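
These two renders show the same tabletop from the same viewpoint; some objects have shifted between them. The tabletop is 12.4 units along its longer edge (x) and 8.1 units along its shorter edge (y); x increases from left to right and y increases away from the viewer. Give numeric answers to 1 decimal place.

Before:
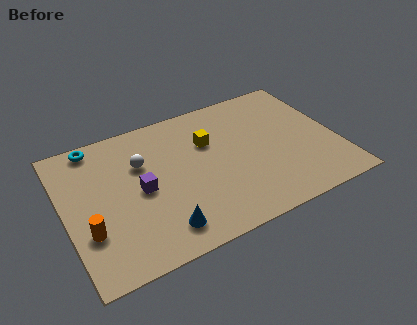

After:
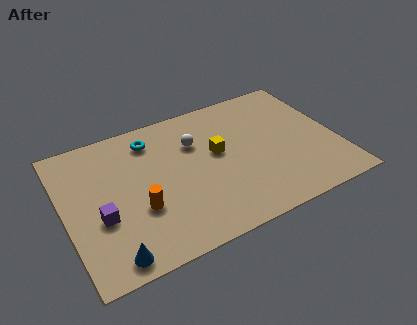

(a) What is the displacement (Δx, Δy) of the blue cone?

(-2.3, -0.5)

From the two frames, the blue cone sits at roughly (4.0, 1.4) before and (1.7, 0.9) after.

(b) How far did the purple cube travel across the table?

2.1

The purple cube moved from about (3.4, 3.9) to (1.5, 3.1), a distance of √(1.9² + 0.8²) ≈ 2.1.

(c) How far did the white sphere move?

2.5

The white sphere was near (3.6, 5.4) before and (6.1, 5.6) after, so it travelled √(2.5² + 0.2²) ≈ 2.5 units.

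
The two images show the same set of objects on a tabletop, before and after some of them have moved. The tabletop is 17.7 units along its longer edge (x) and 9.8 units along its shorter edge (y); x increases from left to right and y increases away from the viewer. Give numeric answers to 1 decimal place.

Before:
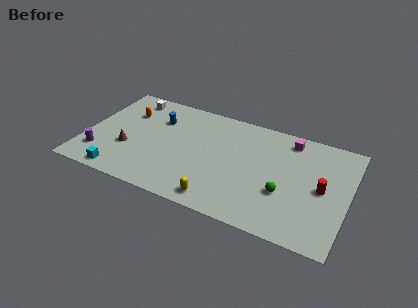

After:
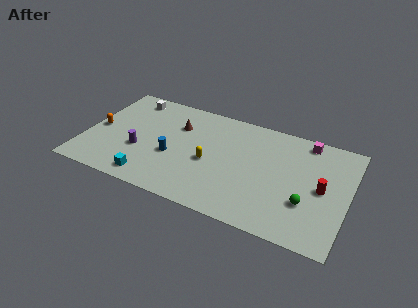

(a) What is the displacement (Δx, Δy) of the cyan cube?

(2.0, 0.3)

The cyan cube was at about (2.8, 1.0) and moved to about (4.8, 1.3).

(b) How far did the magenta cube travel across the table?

1.1

The magenta cube was near (13.5, 8.4) before and (14.6, 8.7) after, so it travelled √(1.1² + 0.3²) ≈ 1.1 units.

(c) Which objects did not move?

the red cylinder and the white cube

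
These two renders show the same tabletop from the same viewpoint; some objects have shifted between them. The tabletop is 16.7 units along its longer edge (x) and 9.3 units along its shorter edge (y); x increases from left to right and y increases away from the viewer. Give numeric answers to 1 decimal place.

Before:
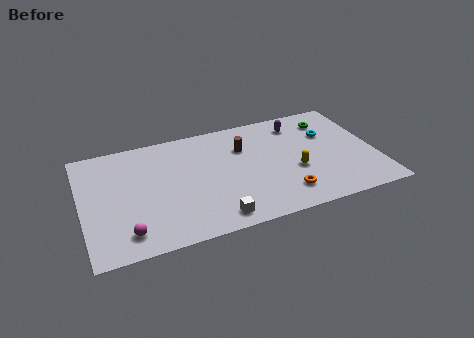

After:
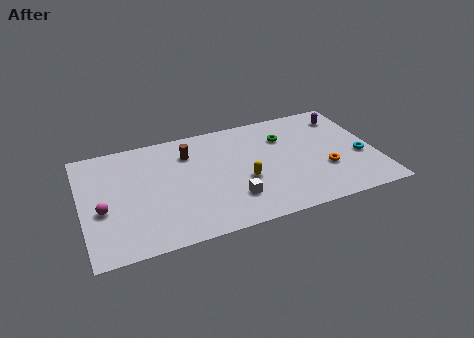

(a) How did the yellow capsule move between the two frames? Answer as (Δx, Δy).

(-2.9, 0.1)

The yellow capsule was at about (12.0, 3.6) and moved to about (9.1, 3.7).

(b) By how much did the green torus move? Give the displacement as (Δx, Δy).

(-2.7, -0.7)

The green torus was at about (14.4, 7.4) and moved to about (11.7, 6.7).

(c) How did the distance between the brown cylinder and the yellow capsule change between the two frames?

+0.4

Before: roughly 4.0 units apart; after: 4.4. That's 0.4 units further apart.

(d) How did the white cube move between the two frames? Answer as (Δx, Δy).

(1.1, 1.2)

The white cube started near (7.2, 1.2) and ended near (8.3, 2.4).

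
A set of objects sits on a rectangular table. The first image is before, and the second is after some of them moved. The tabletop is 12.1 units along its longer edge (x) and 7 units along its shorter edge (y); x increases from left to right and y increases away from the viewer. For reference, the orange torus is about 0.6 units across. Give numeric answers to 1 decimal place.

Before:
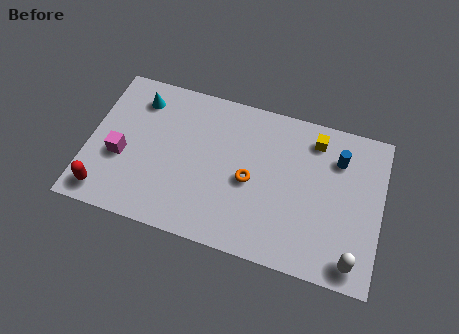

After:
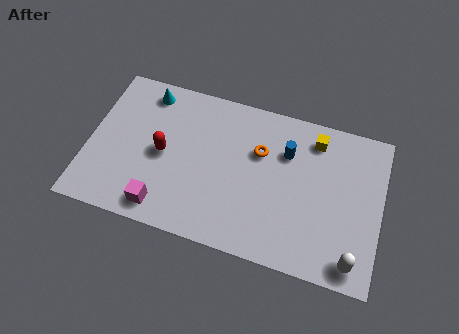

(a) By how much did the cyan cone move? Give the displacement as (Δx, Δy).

(0.3, 0.4)

The cyan cone started near (1.9, 5.6) and ended near (2.2, 6.0).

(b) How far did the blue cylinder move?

2.1

The blue cylinder moved from about (10.2, 5.2) to (8.1, 4.9), a distance of √(2.1² + 0.3²) ≈ 2.1.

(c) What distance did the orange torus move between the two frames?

1.4

From (6.7, 3.2) to (7.0, 4.6), the orange torus covered √(0.3² + 1.4²) ≈ 1.4 units.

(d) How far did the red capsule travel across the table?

3.3

The red capsule was near (0.9, 1.0) before and (3.1, 3.4) after, so it travelled √(2.2² + 2.4²) ≈ 3.3 units.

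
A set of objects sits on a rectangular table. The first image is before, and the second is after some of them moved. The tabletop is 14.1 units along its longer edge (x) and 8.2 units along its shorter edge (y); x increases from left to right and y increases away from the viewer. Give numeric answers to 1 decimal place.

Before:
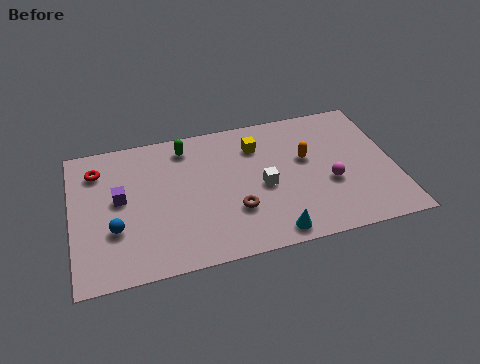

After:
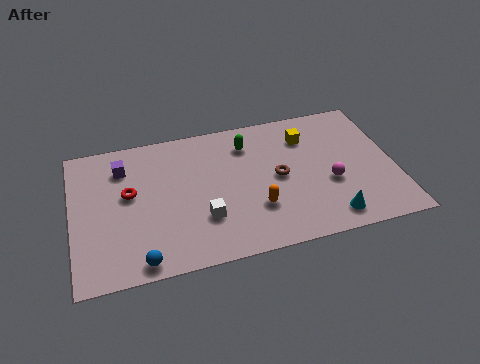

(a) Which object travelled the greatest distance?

the orange capsule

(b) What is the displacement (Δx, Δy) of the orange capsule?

(-2.4, -2.4)

The orange capsule started near (10.3, 4.9) and ended near (7.9, 2.5).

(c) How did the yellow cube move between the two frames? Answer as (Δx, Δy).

(2.2, 0.0)

From the two frames, the yellow cube sits at roughly (8.2, 6.2) before and (10.4, 6.2) after.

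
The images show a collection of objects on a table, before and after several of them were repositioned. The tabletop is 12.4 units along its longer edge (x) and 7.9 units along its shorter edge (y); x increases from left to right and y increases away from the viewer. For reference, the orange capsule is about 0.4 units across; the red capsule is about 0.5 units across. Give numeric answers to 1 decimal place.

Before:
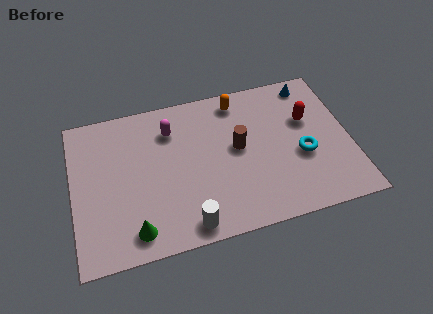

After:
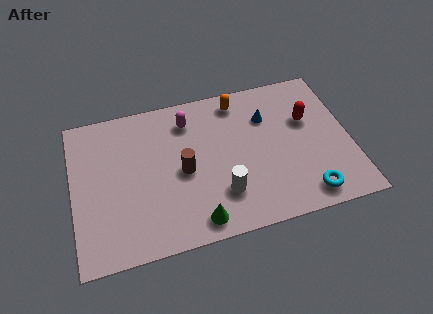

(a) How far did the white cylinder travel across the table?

2.0

The white cylinder was near (4.9, 0.9) before and (6.5, 2.1) after, so it travelled √(1.6² + 1.2²) ≈ 2.0 units.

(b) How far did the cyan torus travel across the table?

2.1

The cyan torus moved from about (10.2, 3.2) to (10.2, 1.1), a distance of √(0.0² + 2.1²) ≈ 2.1.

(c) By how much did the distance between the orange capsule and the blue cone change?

-1.6

Before: roughly 3.3 units apart; after: 1.7. That's 1.6 units closer together.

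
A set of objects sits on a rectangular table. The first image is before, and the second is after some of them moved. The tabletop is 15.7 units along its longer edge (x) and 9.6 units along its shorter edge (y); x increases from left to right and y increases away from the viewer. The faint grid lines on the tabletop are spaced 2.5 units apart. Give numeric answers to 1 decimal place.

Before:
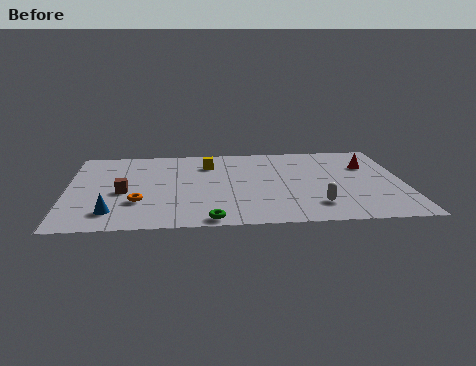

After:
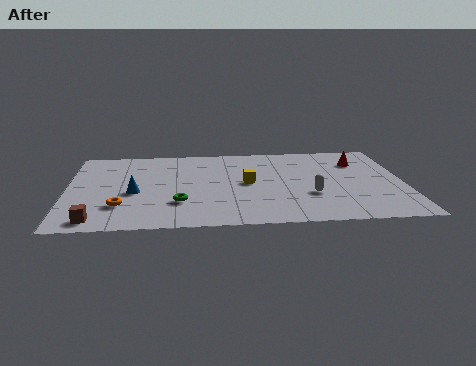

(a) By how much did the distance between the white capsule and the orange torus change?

+0.6

They were about 8.2 units apart before and 8.8 after — 0.6 units further apart.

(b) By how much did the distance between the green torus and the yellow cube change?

-2.7

They were about 6.5 units apart before and 3.8 after — 2.7 units closer together.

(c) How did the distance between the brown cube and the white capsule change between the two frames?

+1.0

They were about 9.1 units apart before and 10.1 after — 1.0 units further apart.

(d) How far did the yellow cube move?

3.0

The yellow cube moved from about (6.6, 7.3) to (8.4, 4.9), a distance of √(1.8² + 2.4²) ≈ 3.0.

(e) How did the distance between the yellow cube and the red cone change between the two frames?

-1.8

Before: roughly 7.5 units apart; after: 5.7. That's 1.8 units closer together.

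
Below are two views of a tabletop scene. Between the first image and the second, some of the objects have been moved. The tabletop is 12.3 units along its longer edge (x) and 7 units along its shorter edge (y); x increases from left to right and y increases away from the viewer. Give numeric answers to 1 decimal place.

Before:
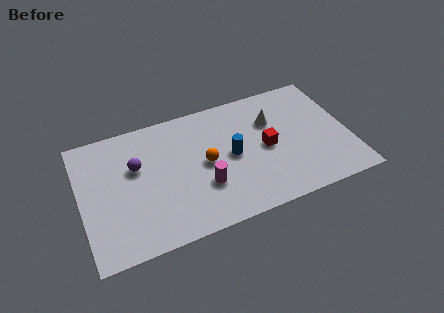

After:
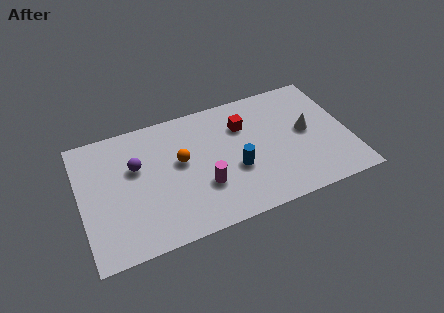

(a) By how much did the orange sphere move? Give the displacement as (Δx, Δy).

(-1.1, 0.5)

From the two frames, the orange sphere sits at roughly (5.7, 3.5) before and (4.6, 4.0) after.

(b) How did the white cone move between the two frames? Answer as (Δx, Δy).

(1.5, -1.1)

The white cone was at about (8.9, 4.8) and moved to about (10.4, 3.7).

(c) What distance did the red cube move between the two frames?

1.8

The red cube was near (8.5, 3.4) before and (7.6, 5.0) after, so it travelled √(0.9² + 1.6²) ≈ 1.8 units.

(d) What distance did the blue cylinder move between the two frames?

0.8

The blue cylinder was near (6.9, 3.5) before and (7.0, 2.7) after, so it travelled √(0.1² + 0.8²) ≈ 0.8 units.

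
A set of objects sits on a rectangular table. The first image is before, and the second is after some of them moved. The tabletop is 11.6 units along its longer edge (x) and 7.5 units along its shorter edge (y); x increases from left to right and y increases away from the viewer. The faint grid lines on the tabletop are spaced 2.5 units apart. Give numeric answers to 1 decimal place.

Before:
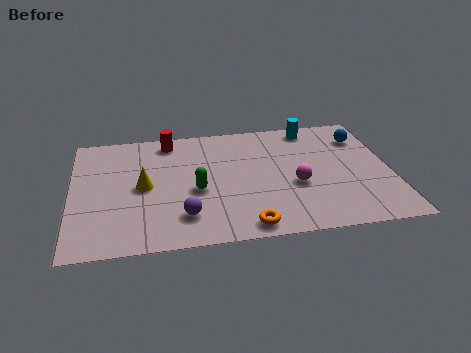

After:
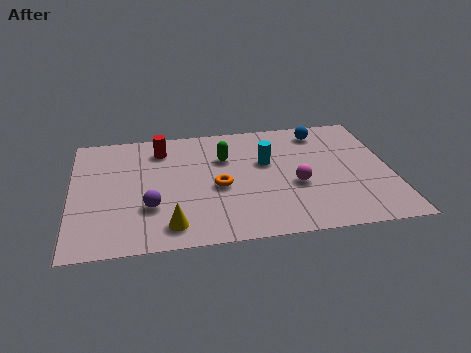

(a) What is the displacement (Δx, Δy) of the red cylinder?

(-0.3, -0.5)

The red cylinder was at about (3.6, 6.5) and moved to about (3.3, 6.0).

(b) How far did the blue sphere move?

1.6

The blue sphere was near (10.7, 5.7) before and (9.2, 6.3) after, so it travelled √(1.5² + 0.6²) ≈ 1.6 units.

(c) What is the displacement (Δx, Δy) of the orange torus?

(-0.9, 2.5)

The orange torus was at about (6.2, 0.8) and moved to about (5.3, 3.3).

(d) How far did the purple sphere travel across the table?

1.4

From (4.0, 1.7) to (2.8, 2.4), the purple sphere covered √(1.2² + 0.7²) ≈ 1.4 units.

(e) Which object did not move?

the magenta sphere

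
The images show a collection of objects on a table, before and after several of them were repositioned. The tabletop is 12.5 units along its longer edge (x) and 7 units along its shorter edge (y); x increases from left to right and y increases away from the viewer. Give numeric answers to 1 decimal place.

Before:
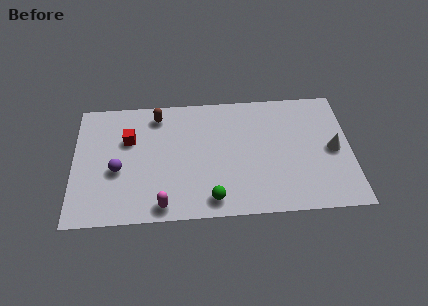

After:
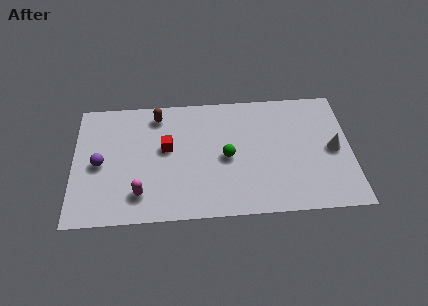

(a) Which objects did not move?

the brown capsule and the white cone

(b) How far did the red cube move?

1.8

From (2.5, 4.6) to (4.2, 4.0), the red cube covered √(1.7² + 0.6²) ≈ 1.8 units.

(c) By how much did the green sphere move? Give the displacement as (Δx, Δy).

(0.7, 2.3)

From the two frames, the green sphere sits at roughly (6.2, 1.0) before and (6.9, 3.3) after.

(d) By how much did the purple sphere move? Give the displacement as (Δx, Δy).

(-0.8, 0.4)

The purple sphere started near (2.0, 2.9) and ended near (1.2, 3.3).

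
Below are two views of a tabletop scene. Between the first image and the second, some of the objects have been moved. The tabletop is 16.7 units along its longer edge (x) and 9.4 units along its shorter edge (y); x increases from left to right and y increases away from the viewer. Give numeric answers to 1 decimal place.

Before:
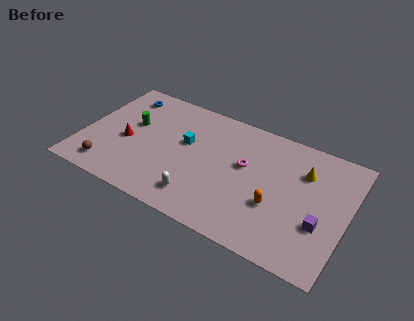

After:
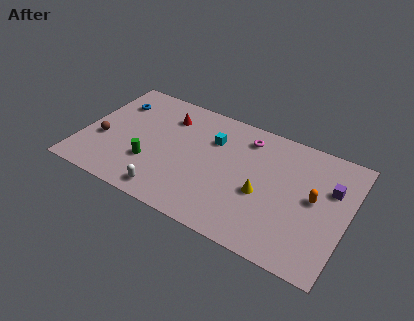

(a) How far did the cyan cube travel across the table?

1.9

The cyan cube was near (6.4, 5.6) before and (8.0, 6.6) after, so it travelled √(1.6² + 1.0²) ≈ 1.9 units.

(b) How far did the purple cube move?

2.9

The purple cube moved from about (15.2, 3.3) to (15.5, 6.2), a distance of √(0.3² + 2.9²) ≈ 2.9.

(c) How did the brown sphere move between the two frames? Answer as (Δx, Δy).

(-0.7, 2.1)

The brown sphere was at about (2.0, 1.5) and moved to about (1.3, 3.6).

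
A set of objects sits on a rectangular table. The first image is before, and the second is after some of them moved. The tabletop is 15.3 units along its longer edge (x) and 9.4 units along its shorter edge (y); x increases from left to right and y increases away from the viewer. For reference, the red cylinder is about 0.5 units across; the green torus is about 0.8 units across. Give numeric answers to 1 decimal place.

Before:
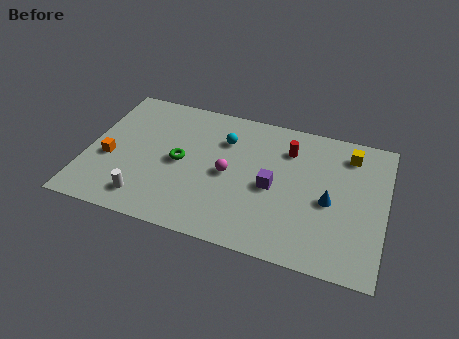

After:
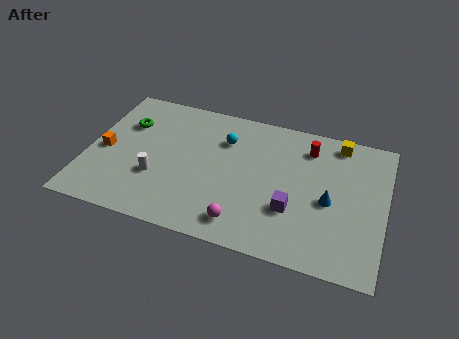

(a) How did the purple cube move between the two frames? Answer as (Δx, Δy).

(1.1, -1.2)

The purple cube started near (9.6, 4.3) and ended near (10.7, 3.1).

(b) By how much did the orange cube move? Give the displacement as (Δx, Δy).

(-0.3, 0.5)

The orange cube started near (1.2, 3.8) and ended near (0.9, 4.3).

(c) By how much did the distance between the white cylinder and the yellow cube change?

-1.4

They were about 11.7 units apart before and 10.3 after — 1.4 units closer together.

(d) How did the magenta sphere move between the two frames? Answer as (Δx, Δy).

(1.0, -3.0)

From the two frames, the magenta sphere sits at roughly (7.3, 4.5) before and (8.3, 1.5) after.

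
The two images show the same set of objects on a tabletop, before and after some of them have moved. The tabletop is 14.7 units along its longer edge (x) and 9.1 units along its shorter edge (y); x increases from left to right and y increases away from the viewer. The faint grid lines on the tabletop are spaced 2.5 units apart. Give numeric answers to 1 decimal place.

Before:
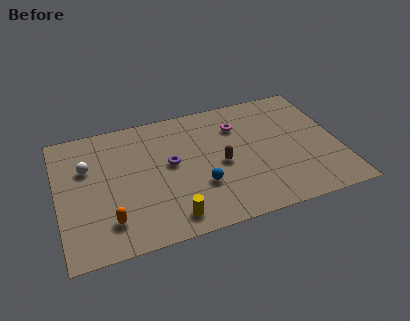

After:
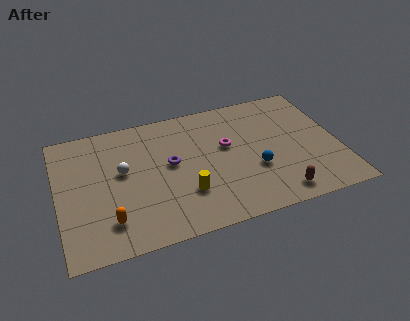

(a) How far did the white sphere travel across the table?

2.0

The white sphere moved from about (1.6, 6.0) to (3.4, 5.2), a distance of √(1.8² + 0.8²) ≈ 2.0.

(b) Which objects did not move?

the orange capsule and the purple torus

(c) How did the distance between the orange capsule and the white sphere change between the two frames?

-0.8

They were about 4.1 units apart before and 3.3 after — 0.8 units closer together.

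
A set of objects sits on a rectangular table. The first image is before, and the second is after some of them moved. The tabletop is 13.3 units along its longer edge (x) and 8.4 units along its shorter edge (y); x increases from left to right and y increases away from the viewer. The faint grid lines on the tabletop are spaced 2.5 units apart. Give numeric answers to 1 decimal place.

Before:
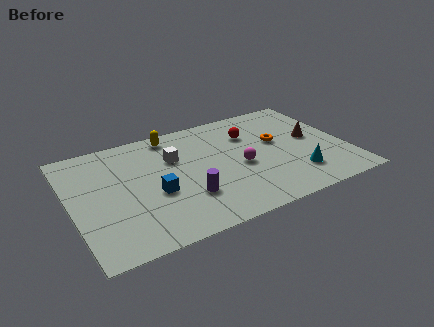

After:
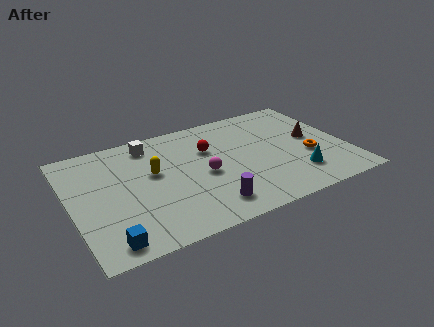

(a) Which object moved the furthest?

the blue cube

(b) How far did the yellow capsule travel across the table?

2.8

The yellow capsule was near (5.2, 7.4) before and (4.0, 4.9) after, so it travelled √(1.2² + 2.5²) ≈ 2.8 units.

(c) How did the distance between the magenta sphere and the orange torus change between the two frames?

+2.8

The distance was about 2.3 in the first image and 5.1 in the second, so they moved 2.8 units further apart.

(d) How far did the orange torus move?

2.1

The orange torus moved from about (10.1, 4.9) to (11.4, 3.2), a distance of √(1.3² + 1.7²) ≈ 2.1.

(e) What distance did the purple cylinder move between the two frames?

1.3

The purple cylinder moved from about (5.3, 2.5) to (6.2, 1.5), a distance of √(0.9² + 1.0²) ≈ 1.3.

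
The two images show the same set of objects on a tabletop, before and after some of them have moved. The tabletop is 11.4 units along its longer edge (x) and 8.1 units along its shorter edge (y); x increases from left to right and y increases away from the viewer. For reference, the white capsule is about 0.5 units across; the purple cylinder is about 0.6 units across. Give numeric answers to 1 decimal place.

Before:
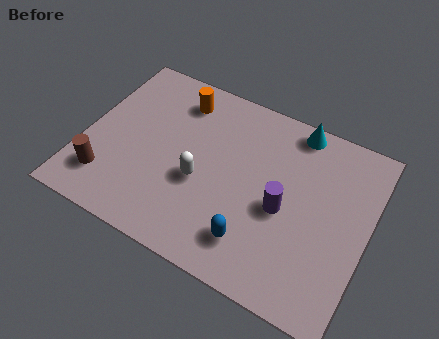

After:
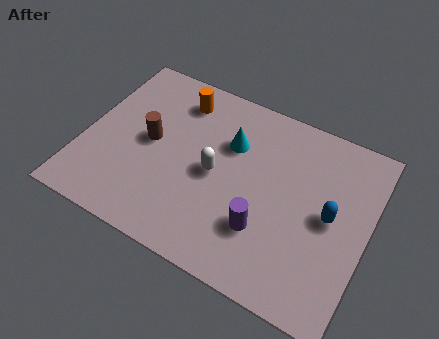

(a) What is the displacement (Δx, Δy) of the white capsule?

(0.5, 0.6)

From the two frames, the white capsule sits at roughly (4.8, 3.3) before and (5.3, 3.9) after.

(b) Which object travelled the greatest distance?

the blue capsule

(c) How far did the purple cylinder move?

1.3

From (8.1, 3.6) to (7.5, 2.4), the purple cylinder covered √(0.6² + 1.2²) ≈ 1.3 units.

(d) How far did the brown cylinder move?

2.8

The brown cylinder moved from about (1.2, 1.8) to (2.6, 4.2), a distance of √(1.4² + 2.4²) ≈ 2.8.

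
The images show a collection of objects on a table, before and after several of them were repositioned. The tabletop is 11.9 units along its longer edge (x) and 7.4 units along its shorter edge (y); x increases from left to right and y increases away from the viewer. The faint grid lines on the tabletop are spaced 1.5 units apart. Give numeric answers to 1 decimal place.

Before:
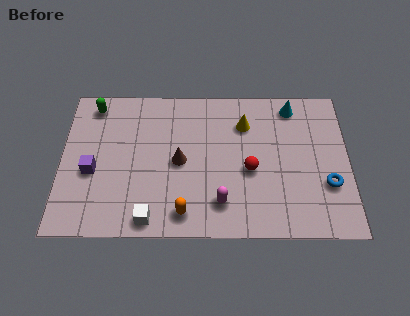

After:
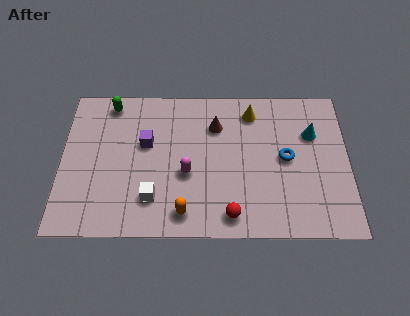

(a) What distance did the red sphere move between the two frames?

2.3

The red sphere was near (7.8, 3.2) before and (7.0, 1.0) after, so it travelled √(0.8² + 2.2²) ≈ 2.3 units.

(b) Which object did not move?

the orange capsule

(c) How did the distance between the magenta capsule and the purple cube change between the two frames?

-3.2

The distance was about 5.5 in the first image and 2.3 in the second, so they moved 3.2 units closer together.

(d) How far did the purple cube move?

2.6

The purple cube was near (1.3, 3.1) before and (3.5, 4.5) after, so it travelled √(2.2² + 1.4²) ≈ 2.6 units.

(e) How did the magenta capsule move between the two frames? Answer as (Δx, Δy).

(-1.4, 1.4)

The magenta capsule was at about (6.6, 1.6) and moved to about (5.2, 3.0).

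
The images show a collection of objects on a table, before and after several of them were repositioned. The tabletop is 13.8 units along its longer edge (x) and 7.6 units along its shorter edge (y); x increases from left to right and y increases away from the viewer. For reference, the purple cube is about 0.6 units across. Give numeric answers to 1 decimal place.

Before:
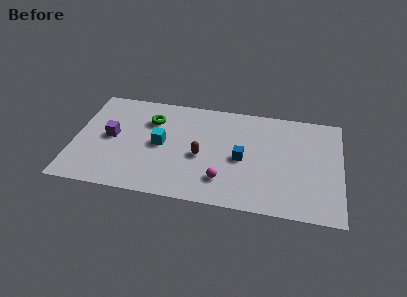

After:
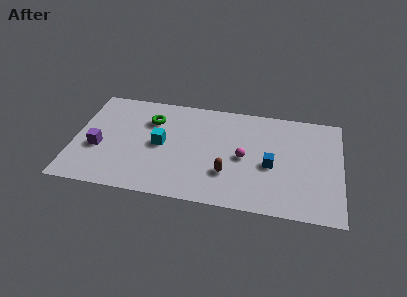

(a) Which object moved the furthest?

the magenta sphere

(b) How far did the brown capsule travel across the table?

1.7

From (6.6, 3.3) to (8.0, 2.3), the brown capsule covered √(1.4² + 1.0²) ≈ 1.7 units.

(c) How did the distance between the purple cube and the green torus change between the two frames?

+1.0

They were about 2.6 units apart before and 3.6 after — 1.0 units further apart.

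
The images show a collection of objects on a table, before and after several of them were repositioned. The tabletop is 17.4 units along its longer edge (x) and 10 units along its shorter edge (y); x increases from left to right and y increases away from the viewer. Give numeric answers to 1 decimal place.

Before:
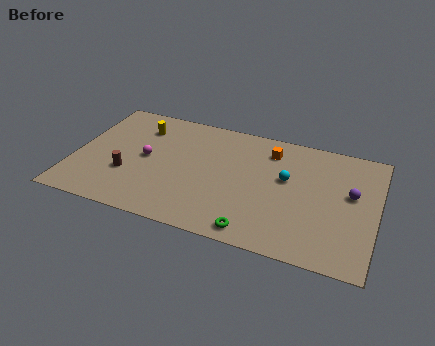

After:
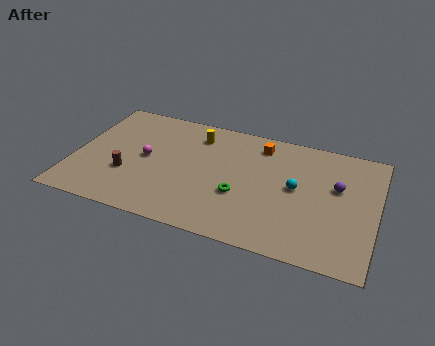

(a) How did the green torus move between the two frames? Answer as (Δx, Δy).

(-1.1, 2.6)

From the two frames, the green torus sits at roughly (10.8, 1.1) before and (9.7, 3.7) after.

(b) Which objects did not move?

the brown cylinder and the magenta sphere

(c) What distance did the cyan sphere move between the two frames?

0.8

The cyan sphere was near (12.2, 5.9) before and (12.8, 5.3) after, so it travelled √(0.6² + 0.6²) ≈ 0.8 units.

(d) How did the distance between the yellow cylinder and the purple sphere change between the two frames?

-4.0

The distance was about 12.5 in the first image and 8.5 in the second, so they moved 4.0 units closer together.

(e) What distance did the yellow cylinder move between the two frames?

3.3

The yellow cylinder was near (3.5, 7.7) before and (6.8, 8.0) after, so it travelled √(3.3² + 0.3²) ≈ 3.3 units.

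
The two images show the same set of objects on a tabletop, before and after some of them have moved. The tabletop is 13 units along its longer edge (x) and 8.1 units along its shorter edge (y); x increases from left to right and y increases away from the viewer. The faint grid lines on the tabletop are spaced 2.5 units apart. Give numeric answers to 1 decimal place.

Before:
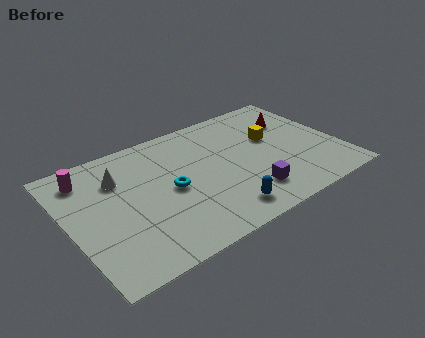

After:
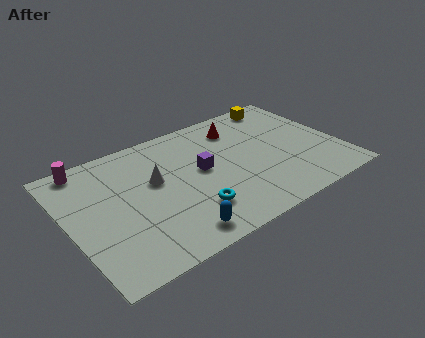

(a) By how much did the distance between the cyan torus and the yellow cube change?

+2.2

The distance was about 5.3 in the first image and 7.5 in the second, so they moved 2.2 units further apart.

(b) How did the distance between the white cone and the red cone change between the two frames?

-3.9

The distance was about 8.6 in the first image and 4.7 in the second, so they moved 3.9 units closer together.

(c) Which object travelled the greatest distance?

the purple cube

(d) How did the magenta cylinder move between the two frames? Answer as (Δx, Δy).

(0.1, 0.7)

The magenta cylinder started near (1.2, 6.6) and ended near (1.3, 7.3).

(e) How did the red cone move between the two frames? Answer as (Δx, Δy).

(-2.6, 0.7)

The red cone started near (11.2, 5.7) and ended near (8.6, 6.4).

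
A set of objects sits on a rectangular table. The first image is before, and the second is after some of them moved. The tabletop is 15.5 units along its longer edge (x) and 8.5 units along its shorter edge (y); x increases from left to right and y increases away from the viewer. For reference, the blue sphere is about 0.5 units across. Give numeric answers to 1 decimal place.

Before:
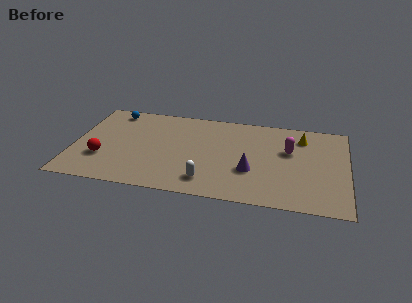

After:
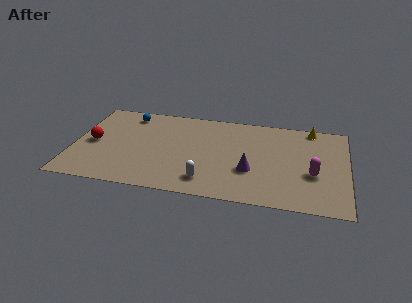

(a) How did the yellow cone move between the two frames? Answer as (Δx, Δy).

(0.5, 1.0)

The yellow cone started near (12.9, 6.7) and ended near (13.4, 7.7).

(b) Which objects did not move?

the white capsule and the purple cone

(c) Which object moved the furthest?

the magenta capsule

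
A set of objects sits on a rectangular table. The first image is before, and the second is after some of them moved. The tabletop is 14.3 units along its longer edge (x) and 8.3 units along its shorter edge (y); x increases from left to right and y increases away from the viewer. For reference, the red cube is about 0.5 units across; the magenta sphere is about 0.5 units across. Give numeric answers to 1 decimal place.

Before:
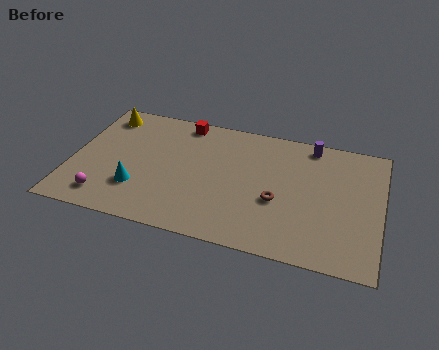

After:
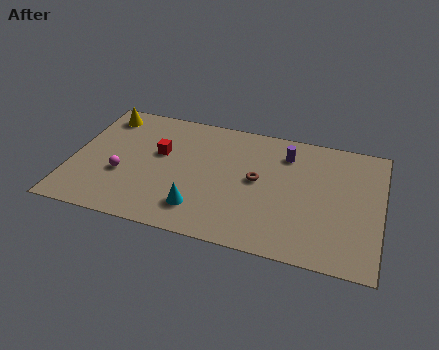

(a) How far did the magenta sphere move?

1.8

The magenta sphere moved from about (1.8, 1.4) to (2.4, 3.1), a distance of √(0.6² + 1.7²) ≈ 1.8.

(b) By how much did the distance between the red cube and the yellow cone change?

-0.3

Before: roughly 3.7 units apart; after: 3.4. That's 0.3 units closer together.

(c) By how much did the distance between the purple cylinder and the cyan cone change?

-3.2

They were about 9.2 units apart before and 6.0 after — 3.2 units closer together.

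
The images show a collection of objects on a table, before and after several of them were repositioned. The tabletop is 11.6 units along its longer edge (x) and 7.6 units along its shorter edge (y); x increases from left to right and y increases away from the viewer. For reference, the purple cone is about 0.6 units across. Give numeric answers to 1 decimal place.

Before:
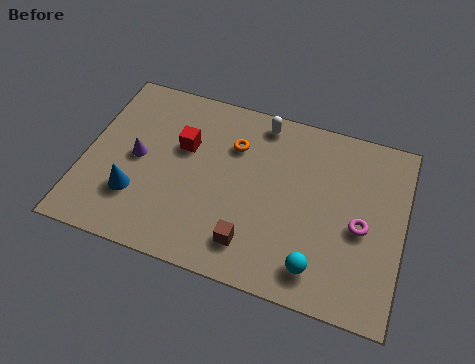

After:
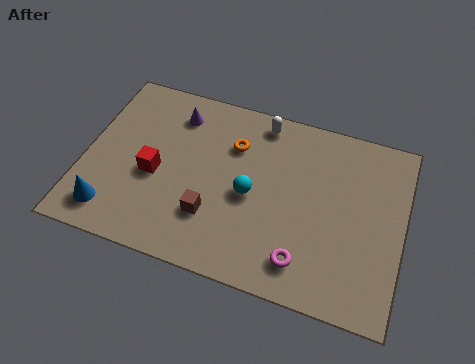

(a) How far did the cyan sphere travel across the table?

3.4

The cyan sphere moved from about (8.7, 1.3) to (6.1, 3.5), a distance of √(2.6² + 2.2²) ≈ 3.4.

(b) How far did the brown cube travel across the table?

1.7

The brown cube moved from about (6.3, 1.5) to (4.8, 2.2), a distance of √(1.5² + 0.7²) ≈ 1.7.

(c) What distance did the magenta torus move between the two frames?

2.8

The magenta torus was near (10.1, 3.4) before and (8.2, 1.4) after, so it travelled √(1.9² + 2.0²) ≈ 2.8 units.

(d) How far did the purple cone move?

2.6

From (1.9, 3.8) to (3.1, 6.1), the purple cone covered √(1.2² + 2.3²) ≈ 2.6 units.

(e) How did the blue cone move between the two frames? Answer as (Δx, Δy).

(-0.8, -0.9)

The blue cone started near (2.0, 2.2) and ended near (1.2, 1.3).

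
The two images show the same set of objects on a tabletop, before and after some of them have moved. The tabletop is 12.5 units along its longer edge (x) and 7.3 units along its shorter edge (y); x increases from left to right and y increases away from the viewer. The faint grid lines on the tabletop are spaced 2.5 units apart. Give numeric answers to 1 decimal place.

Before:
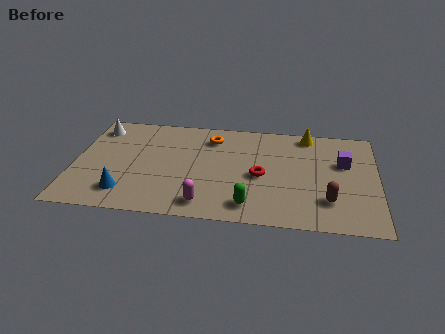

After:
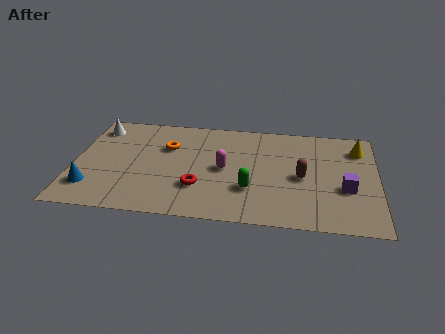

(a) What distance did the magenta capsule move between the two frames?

2.6

From (5.5, 1.1) to (6.2, 3.6), the magenta capsule covered √(0.7² + 2.5²) ≈ 2.6 units.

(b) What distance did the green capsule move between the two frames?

1.1

The green capsule moved from about (7.3, 1.2) to (7.3, 2.3), a distance of √(0.0² + 1.1²) ≈ 1.1.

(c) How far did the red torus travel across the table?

2.7

The red torus moved from about (7.7, 3.3) to (5.2, 2.2), a distance of √(2.5² + 1.1²) ≈ 2.7.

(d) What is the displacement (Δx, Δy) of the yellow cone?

(2.1, -0.8)

The yellow cone was at about (9.6, 6.5) and moved to about (11.7, 5.7).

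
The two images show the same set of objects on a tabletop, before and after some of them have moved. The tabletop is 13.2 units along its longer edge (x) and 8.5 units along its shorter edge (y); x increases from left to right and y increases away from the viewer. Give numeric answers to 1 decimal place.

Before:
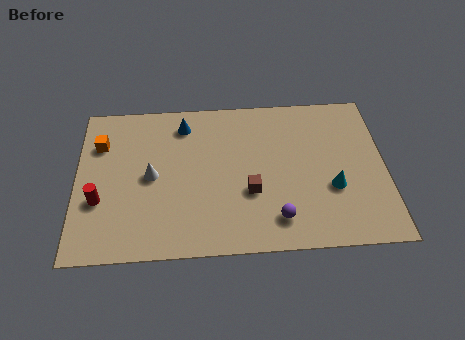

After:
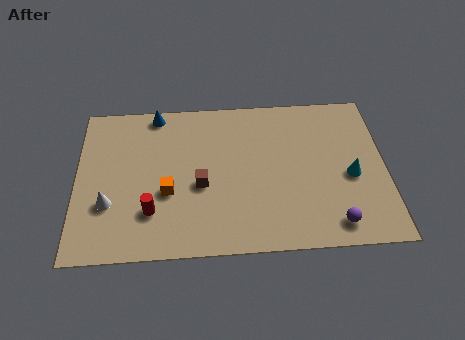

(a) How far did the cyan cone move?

1.0

The cyan cone was near (10.9, 3.1) before and (11.7, 3.7) after, so it travelled √(0.8² + 0.6²) ≈ 1.0 units.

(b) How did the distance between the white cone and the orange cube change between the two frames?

-0.4

The distance was about 2.9 in the first image and 2.5 in the second, so they moved 0.4 units closer together.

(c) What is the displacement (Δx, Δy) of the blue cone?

(-1.2, 0.7)

The blue cone was at about (4.6, 7.0) and moved to about (3.4, 7.7).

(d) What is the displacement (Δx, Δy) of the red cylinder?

(2.2, -0.7)

The red cylinder was at about (1.0, 3.0) and moved to about (3.2, 2.3).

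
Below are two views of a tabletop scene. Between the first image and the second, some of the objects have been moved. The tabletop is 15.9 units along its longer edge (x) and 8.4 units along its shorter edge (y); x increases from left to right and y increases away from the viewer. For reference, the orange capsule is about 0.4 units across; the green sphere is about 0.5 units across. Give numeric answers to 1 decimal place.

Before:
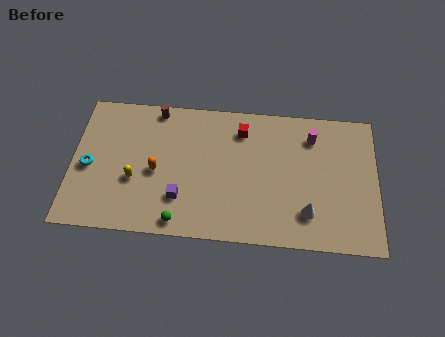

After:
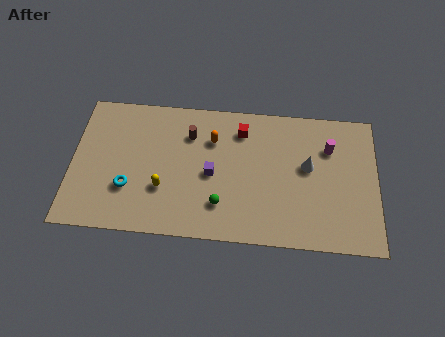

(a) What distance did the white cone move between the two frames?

2.8

The white cone moved from about (12.3, 2.0) to (12.3, 4.8), a distance of √(0.0² + 2.8²) ≈ 2.8.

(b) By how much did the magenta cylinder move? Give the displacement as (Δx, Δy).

(0.9, -0.6)

The magenta cylinder was at about (12.5, 6.6) and moved to about (13.4, 6.0).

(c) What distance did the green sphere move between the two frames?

2.4

From (5.7, 0.9) to (7.8, 2.1), the green sphere covered √(2.1² + 1.2²) ≈ 2.4 units.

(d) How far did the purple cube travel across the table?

2.3

The purple cube was near (5.7, 2.3) before and (7.3, 3.9) after, so it travelled √(1.6² + 1.6²) ≈ 2.3 units.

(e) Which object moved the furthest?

the orange capsule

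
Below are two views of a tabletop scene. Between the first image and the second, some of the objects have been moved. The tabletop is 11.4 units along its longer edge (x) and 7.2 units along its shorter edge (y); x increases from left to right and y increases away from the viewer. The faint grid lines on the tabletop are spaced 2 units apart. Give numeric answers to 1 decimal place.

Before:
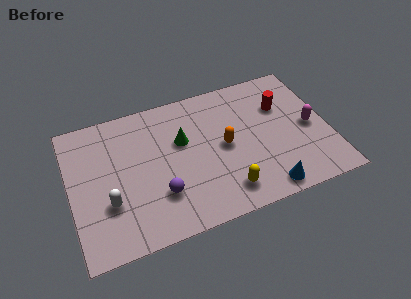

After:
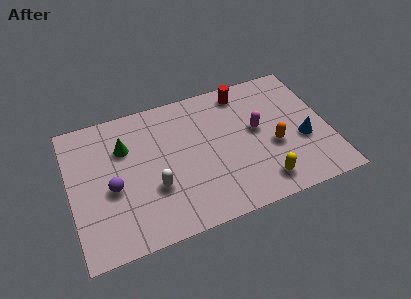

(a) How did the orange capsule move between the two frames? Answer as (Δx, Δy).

(2.1, -0.7)

From the two frames, the orange capsule sits at roughly (6.8, 3.6) before and (8.9, 2.9) after.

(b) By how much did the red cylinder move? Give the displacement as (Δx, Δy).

(-1.6, 1.3)

From the two frames, the red cylinder sits at roughly (9.5, 4.9) before and (7.9, 6.2) after.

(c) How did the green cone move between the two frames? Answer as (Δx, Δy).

(-2.5, 0.5)

The green cone was at about (5.0, 4.5) and moved to about (2.5, 5.0).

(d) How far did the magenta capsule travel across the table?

2.4

From (10.6, 3.4) to (8.3, 4.0), the magenta capsule covered √(2.3² + 0.6²) ≈ 2.4 units.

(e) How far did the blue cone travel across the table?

2.8

The blue cone was near (8.3, 0.8) before and (10.2, 2.8) after, so it travelled √(1.9² + 2.0²) ≈ 2.8 units.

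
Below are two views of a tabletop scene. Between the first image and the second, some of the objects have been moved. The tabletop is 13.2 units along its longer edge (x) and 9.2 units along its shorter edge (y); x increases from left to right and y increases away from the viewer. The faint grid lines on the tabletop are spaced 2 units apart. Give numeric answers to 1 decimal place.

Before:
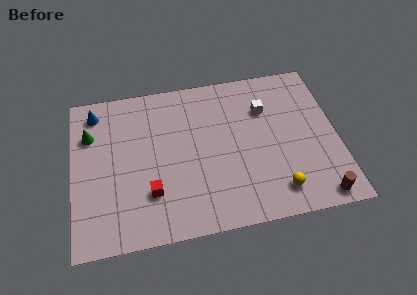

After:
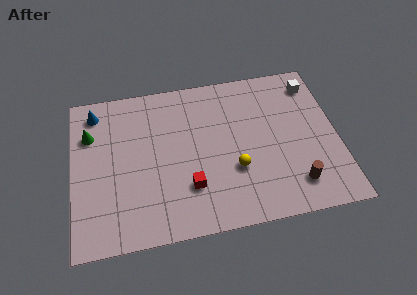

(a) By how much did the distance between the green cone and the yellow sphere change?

-2.5

Before: roughly 10.3 units apart; after: 7.8. That's 2.5 units closer together.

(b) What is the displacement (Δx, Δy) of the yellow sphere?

(-2.0, 1.6)

The yellow sphere started near (10.0, 1.6) and ended near (8.0, 3.2).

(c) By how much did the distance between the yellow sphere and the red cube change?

-3.9

The distance was about 6.3 in the first image and 2.4 in the second, so they moved 3.9 units closer together.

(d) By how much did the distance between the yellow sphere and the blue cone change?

-2.6

The distance was about 10.8 in the first image and 8.2 in the second, so they moved 2.6 units closer together.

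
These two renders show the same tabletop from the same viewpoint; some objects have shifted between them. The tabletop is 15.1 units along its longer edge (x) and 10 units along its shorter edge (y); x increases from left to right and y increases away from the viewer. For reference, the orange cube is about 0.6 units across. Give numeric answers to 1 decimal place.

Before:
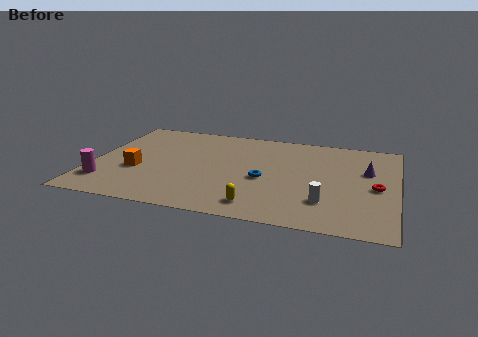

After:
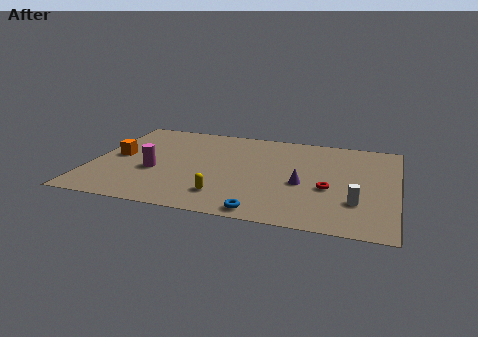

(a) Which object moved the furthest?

the purple cone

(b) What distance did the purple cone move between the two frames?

3.7

The purple cone was near (13.6, 6.3) before and (10.5, 4.2) after, so it travelled √(3.1² + 2.1²) ≈ 3.7 units.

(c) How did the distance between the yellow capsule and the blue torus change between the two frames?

-0.5

They were about 2.8 units apart before and 2.3 after — 0.5 units closer together.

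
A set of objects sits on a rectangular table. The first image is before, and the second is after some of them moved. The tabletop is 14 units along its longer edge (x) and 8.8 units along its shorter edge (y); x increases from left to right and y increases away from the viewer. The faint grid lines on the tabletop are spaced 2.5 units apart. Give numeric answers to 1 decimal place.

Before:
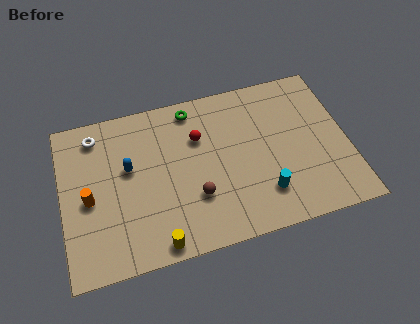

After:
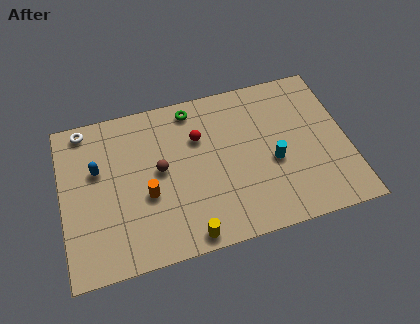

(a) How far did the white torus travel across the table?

0.7

The white torus was near (1.8, 7.4) before and (1.3, 7.9) after, so it travelled √(0.5² + 0.5²) ≈ 0.7 units.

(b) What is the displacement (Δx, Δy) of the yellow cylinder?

(1.5, 0.0)

The yellow cylinder started near (4.4, 0.8) and ended near (5.9, 0.8).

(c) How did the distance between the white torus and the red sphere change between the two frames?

+0.6

The distance was about 5.2 in the first image and 5.8 in the second, so they moved 0.6 units further apart.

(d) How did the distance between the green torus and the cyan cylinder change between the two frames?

-1.0

The distance was about 6.4 in the first image and 5.4 in the second, so they moved 1.0 units closer together.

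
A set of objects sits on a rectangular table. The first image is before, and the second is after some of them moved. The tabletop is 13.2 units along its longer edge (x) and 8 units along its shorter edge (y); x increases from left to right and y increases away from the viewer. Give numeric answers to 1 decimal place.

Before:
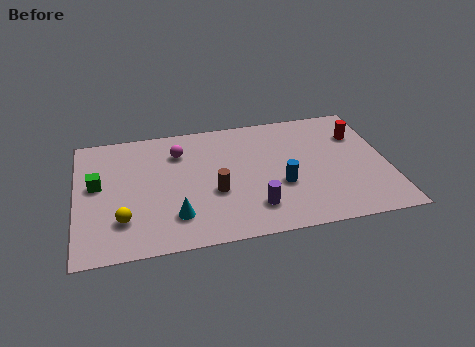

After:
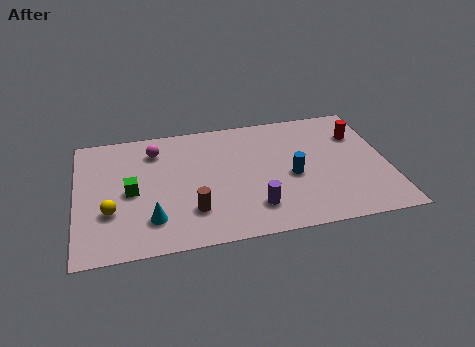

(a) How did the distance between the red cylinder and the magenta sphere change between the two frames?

+1.0

Before: roughly 7.7 units apart; after: 8.7. That's 1.0 units further apart.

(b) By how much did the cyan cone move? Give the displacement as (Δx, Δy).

(-1.0, 0.0)

From the two frames, the cyan cone sits at roughly (4.1, 1.9) before and (3.1, 1.9) after.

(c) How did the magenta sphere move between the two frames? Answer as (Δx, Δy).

(-1.0, 0.3)

The magenta sphere started near (4.4, 6.0) and ended near (3.4, 6.3).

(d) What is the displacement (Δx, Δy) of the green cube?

(1.4, -0.7)

The green cube was at about (0.9, 4.5) and moved to about (2.3, 3.8).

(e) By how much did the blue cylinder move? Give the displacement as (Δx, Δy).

(0.5, 0.5)

The blue cylinder was at about (8.6, 3.0) and moved to about (9.1, 3.5).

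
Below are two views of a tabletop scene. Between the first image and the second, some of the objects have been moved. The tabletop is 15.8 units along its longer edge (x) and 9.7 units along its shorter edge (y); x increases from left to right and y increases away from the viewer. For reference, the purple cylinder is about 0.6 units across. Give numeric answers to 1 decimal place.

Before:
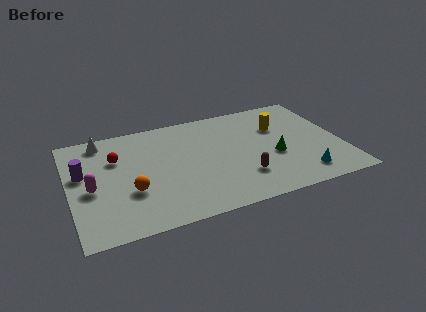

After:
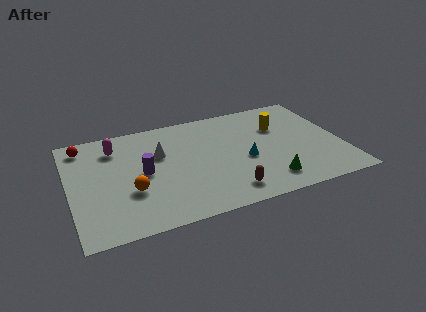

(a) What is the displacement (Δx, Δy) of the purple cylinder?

(3.4, -1.0)

From the two frames, the purple cylinder sits at roughly (0.8, 5.8) before and (4.2, 4.8) after.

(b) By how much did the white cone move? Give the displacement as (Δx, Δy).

(3.2, -2.3)

From the two frames, the white cone sits at roughly (2.1, 8.5) before and (5.3, 6.2) after.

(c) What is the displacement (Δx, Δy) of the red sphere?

(-1.8, 1.7)

The red sphere started near (2.8, 6.6) and ended near (1.0, 8.3).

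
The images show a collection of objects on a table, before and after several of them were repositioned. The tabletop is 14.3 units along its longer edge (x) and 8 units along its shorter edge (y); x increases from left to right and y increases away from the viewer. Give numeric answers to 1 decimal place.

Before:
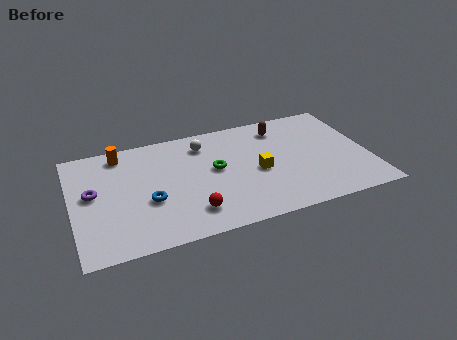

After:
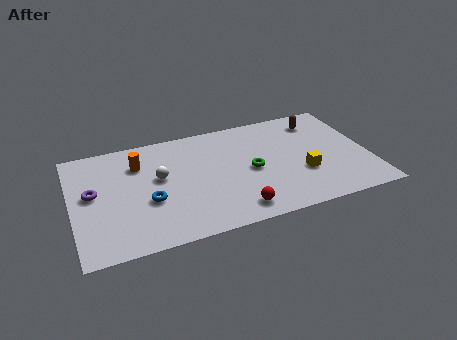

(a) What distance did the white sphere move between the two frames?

2.9

The white sphere moved from about (6.5, 6.4) to (4.2, 4.6), a distance of √(2.3² + 1.8²) ≈ 2.9.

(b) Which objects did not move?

the blue torus and the purple torus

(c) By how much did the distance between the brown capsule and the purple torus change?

+1.9

They were about 9.5 units apart before and 11.4 after — 1.9 units further apart.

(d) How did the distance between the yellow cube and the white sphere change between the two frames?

+3.3

Before: roughly 3.7 units apart; after: 7.0. That's 3.3 units further apart.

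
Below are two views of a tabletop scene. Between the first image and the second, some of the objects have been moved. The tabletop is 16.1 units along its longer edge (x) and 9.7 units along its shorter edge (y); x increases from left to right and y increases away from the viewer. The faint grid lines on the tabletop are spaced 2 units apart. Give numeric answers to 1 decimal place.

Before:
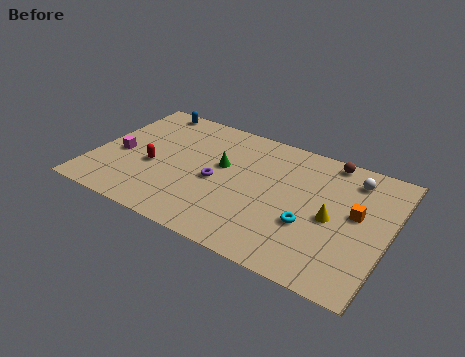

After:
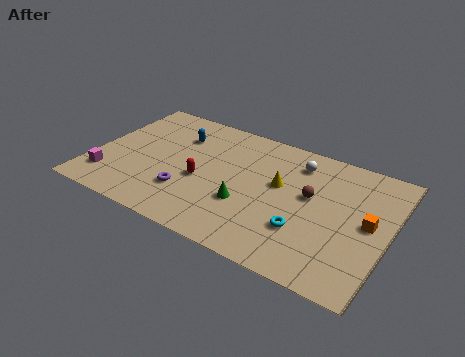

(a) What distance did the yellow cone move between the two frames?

3.2

The yellow cone was near (13.1, 4.5) before and (10.1, 5.7) after, so it travelled √(3.0² + 1.2²) ≈ 3.2 units.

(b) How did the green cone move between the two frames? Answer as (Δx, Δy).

(1.7, -2.3)

The green cone started near (6.9, 5.7) and ended near (8.6, 3.4).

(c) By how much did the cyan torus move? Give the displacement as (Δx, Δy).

(-0.2, -0.5)

The cyan torus started near (12.0, 3.5) and ended near (11.8, 3.0).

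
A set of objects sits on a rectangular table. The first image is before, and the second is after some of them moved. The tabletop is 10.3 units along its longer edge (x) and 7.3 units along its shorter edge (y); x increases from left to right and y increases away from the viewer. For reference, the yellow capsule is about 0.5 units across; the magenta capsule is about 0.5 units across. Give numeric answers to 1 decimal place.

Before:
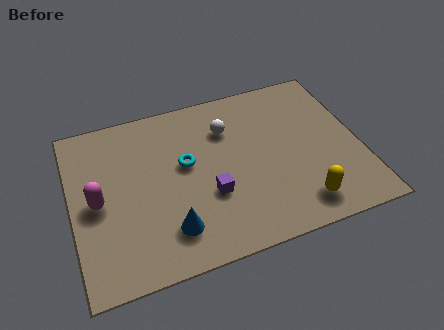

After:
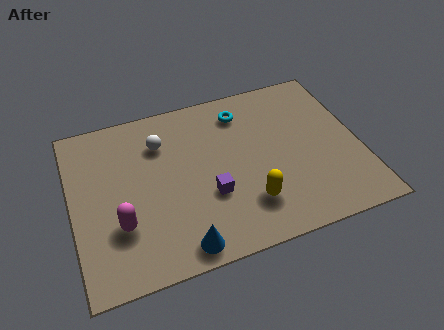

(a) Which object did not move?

the purple cube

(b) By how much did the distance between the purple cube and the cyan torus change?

+1.9

The distance was about 1.7 in the first image and 3.6 in the second, so they moved 1.9 units further apart.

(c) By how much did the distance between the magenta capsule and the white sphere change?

-1.6

Before: roughly 5.1 units apart; after: 3.5. That's 1.6 units closer together.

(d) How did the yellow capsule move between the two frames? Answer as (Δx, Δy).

(-1.8, 0.6)

From the two frames, the yellow capsule sits at roughly (7.9, 1.2) before and (6.1, 1.8) after.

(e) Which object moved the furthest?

the cyan torus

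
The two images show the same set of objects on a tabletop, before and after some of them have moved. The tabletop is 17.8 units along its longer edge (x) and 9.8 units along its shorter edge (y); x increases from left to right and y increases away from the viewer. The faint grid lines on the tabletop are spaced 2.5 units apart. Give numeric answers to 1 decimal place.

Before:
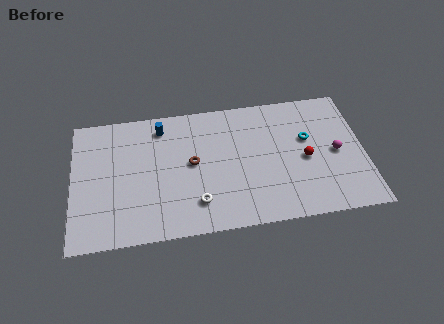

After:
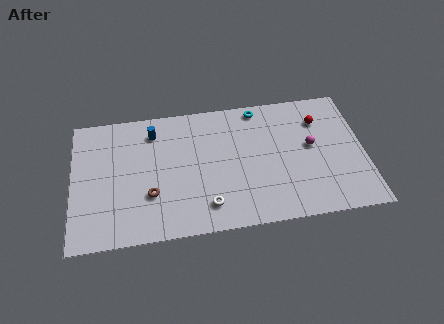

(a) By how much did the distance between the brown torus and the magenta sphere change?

+1.3

The distance was about 8.8 in the first image and 10.1 in the second, so they moved 1.3 units further apart.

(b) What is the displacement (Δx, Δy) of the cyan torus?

(-2.9, 2.8)

The cyan torus started near (14.4, 6.0) and ended near (11.5, 8.8).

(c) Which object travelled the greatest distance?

the cyan torus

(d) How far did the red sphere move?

3.0

The red sphere moved from about (14.2, 4.5) to (15.2, 7.3), a distance of √(1.0² + 2.8²) ≈ 3.0.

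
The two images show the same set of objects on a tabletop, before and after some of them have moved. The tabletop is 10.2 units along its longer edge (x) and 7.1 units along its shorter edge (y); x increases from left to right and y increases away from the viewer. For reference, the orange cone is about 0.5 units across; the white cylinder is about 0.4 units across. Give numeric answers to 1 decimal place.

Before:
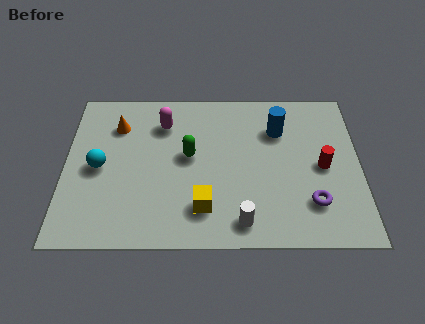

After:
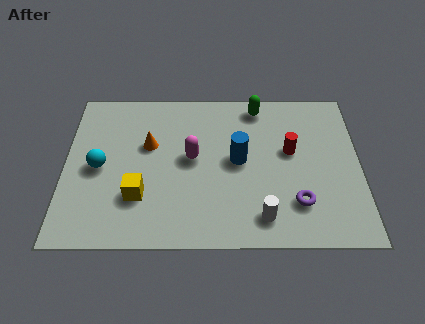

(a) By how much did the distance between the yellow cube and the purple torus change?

+1.7

They were about 3.7 units apart before and 5.4 after — 1.7 units further apart.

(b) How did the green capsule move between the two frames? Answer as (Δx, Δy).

(2.4, 2.3)

From the two frames, the green capsule sits at roughly (4.3, 3.9) before and (6.7, 6.2) after.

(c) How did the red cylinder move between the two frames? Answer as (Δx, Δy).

(-1.1, 0.7)

The red cylinder was at about (8.9, 3.4) and moved to about (7.8, 4.1).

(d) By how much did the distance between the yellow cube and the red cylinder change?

+1.1

They were about 4.5 units apart before and 5.6 after — 1.1 units further apart.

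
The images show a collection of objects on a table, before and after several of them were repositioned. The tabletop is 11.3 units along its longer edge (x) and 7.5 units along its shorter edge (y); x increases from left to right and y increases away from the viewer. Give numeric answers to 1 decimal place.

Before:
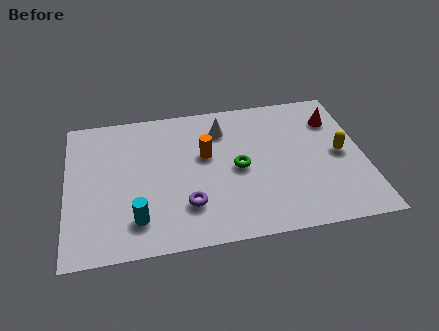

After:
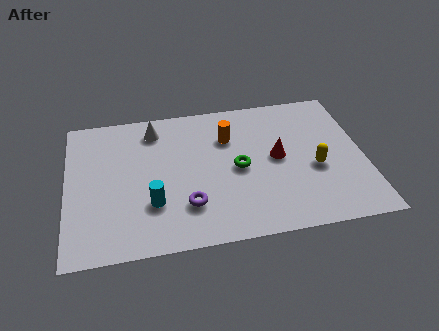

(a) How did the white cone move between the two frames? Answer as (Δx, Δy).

(-2.6, 0.4)

The white cone was at about (6.0, 5.8) and moved to about (3.4, 6.2).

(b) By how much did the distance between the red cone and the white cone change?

+0.8

They were about 4.3 units apart before and 5.1 after — 0.8 units further apart.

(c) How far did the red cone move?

2.9

The red cone was near (10.3, 5.6) before and (8.0, 3.9) after, so it travelled √(2.3² + 1.7²) ≈ 2.9 units.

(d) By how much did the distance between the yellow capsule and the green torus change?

-1.0

Before: roughly 3.9 units apart; after: 2.9. That's 1.0 units closer together.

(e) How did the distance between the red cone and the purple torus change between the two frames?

-2.8

They were about 6.8 units apart before and 4.0 after — 2.8 units closer together.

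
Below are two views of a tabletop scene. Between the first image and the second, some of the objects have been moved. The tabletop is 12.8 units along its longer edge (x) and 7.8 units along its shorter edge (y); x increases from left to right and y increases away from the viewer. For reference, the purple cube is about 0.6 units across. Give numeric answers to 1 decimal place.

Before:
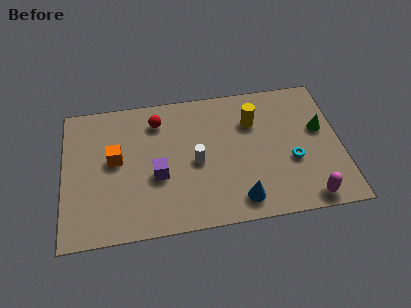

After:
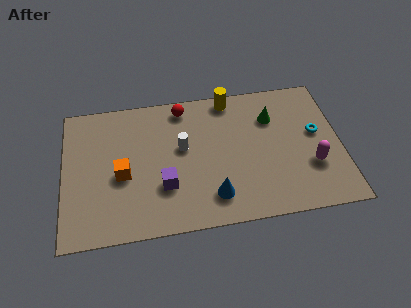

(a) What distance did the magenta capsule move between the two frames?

1.8

From (11.1, 0.8) to (11.4, 2.6), the magenta capsule covered √(0.3² + 1.8²) ≈ 1.8 units.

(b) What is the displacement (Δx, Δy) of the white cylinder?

(-0.6, 0.9)

From the two frames, the white cylinder sits at roughly (6.1, 3.6) before and (5.5, 4.5) after.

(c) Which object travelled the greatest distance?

the green cone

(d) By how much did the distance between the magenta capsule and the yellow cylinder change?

+0.5

The distance was about 5.2 in the first image and 5.7 in the second, so they moved 0.5 units further apart.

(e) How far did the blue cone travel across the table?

1.3

From (8.0, 1.2) to (6.8, 1.6), the blue cone covered √(1.2² + 0.4²) ≈ 1.3 units.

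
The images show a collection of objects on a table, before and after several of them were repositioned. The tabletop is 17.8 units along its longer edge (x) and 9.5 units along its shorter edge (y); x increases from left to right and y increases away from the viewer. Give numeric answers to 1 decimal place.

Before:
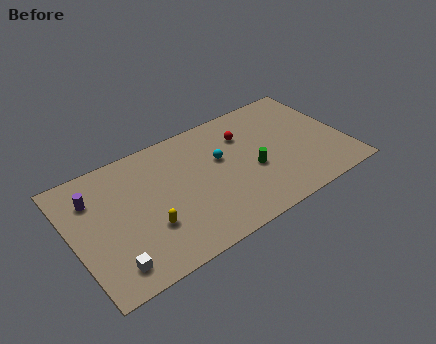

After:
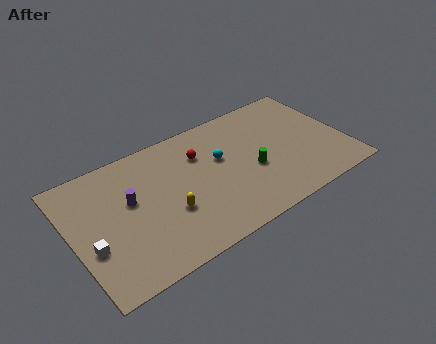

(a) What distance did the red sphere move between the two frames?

3.0

The red sphere moved from about (11.6, 6.9) to (8.6, 6.8), a distance of √(3.0² + 0.1²) ≈ 3.0.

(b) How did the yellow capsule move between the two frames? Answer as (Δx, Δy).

(1.4, 0.4)

The yellow capsule was at about (4.6, 3.1) and moved to about (6.0, 3.5).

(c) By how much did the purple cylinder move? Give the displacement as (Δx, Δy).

(2.2, -1.4)

The purple cylinder started near (1.6, 7.0) and ended near (3.8, 5.6).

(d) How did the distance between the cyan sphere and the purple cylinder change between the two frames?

-2.3

They were about 8.3 units apart before and 6.0 after — 2.3 units closer together.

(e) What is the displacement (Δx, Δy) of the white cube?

(-1.0, 1.9)

From the two frames, the white cube sits at roughly (2.0, 1.6) before and (1.0, 3.5) after.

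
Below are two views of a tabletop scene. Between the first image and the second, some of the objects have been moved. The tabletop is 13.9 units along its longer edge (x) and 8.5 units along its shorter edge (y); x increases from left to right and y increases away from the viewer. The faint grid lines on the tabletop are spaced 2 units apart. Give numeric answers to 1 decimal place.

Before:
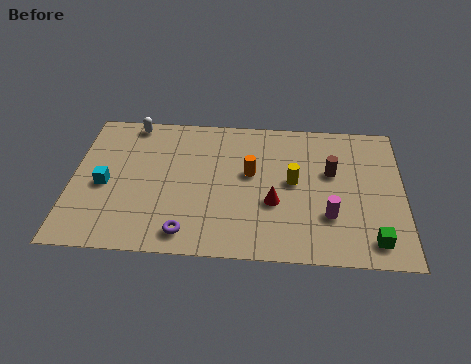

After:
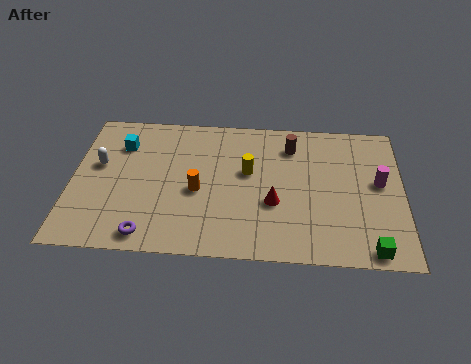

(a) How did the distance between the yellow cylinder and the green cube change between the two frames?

+2.0

Before: roughly 4.6 units apart; after: 6.6. That's 2.0 units further apart.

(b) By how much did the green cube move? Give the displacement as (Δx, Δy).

(-0.1, -0.5)

The green cube started near (12.6, 1.3) and ended near (12.5, 0.8).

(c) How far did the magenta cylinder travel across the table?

3.0

From (10.8, 2.6) to (12.9, 4.7), the magenta cylinder covered √(2.1² + 2.1²) ≈ 3.0 units.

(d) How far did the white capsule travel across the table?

3.0

The white capsule was near (2.4, 7.7) before and (1.1, 5.0) after, so it travelled √(1.3² + 2.7²) ≈ 3.0 units.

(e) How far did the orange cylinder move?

2.5

From (7.5, 4.9) to (5.3, 3.7), the orange cylinder covered √(2.2² + 1.2²) ≈ 2.5 units.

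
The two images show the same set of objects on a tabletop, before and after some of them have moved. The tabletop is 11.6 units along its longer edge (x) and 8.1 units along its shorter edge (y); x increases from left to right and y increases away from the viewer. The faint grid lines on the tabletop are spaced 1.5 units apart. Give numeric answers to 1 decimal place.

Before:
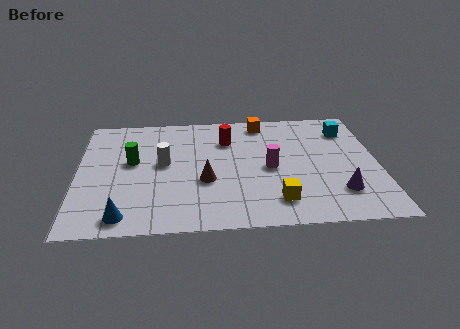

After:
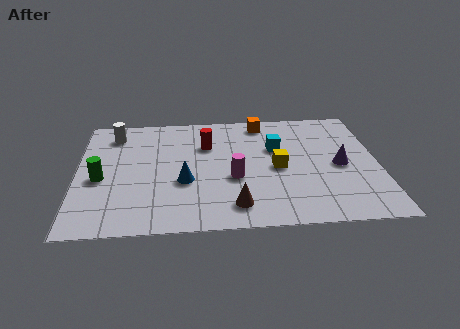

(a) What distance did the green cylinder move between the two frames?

1.6

The green cylinder was near (2.1, 4.6) before and (0.9, 3.5) after, so it travelled √(1.2² + 1.1²) ≈ 1.6 units.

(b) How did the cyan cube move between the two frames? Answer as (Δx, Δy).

(-2.8, -1.1)

The cyan cube started near (10.5, 6.3) and ended near (7.7, 5.2).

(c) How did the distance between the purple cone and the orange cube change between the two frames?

-1.4

They were about 5.8 units apart before and 4.4 after — 1.4 units closer together.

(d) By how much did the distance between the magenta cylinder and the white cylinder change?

+1.6

Before: roughly 4.1 units apart; after: 5.7. That's 1.6 units further apart.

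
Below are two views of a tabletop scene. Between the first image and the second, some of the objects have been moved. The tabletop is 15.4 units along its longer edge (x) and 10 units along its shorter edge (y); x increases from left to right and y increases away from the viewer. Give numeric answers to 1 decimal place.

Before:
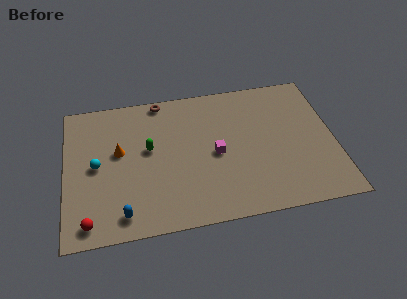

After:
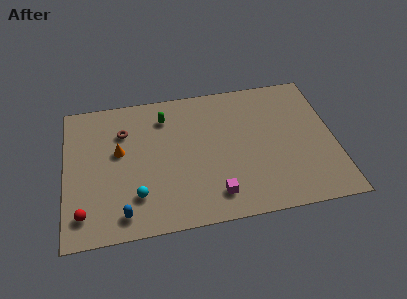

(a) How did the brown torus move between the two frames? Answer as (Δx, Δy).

(-2.2, -2.0)

The brown torus started near (5.6, 9.2) and ended near (3.4, 7.2).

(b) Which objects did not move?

the orange cone and the blue capsule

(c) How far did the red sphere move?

0.7

From (1.3, 1.2) to (1.0, 1.8), the red sphere covered √(0.3² + 0.6²) ≈ 0.7 units.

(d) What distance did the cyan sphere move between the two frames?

3.3

The cyan sphere was near (1.8, 5.0) before and (4.0, 2.5) after, so it travelled √(2.2² + 2.5²) ≈ 3.3 units.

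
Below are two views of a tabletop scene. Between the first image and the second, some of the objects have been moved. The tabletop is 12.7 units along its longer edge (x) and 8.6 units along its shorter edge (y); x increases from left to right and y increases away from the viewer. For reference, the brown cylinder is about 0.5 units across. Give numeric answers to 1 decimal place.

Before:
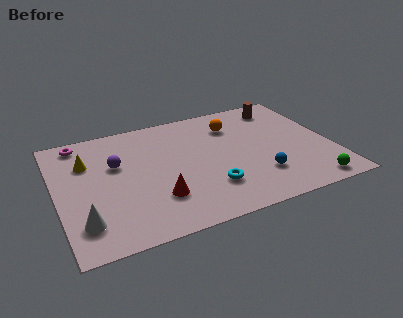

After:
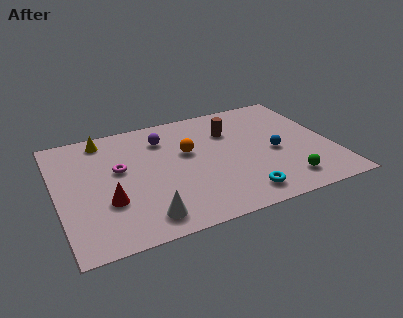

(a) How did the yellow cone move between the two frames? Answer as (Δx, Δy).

(0.9, 1.5)

The yellow cone started near (1.5, 6.0) and ended near (2.4, 7.5).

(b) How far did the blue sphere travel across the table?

1.7

The blue sphere was near (9.1, 2.3) before and (10.0, 3.8) after, so it travelled √(0.9² + 1.5²) ≈ 1.7 units.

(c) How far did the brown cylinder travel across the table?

2.8

From (10.8, 7.2) to (8.2, 6.1), the brown cylinder covered √(2.6² + 1.1²) ≈ 2.8 units.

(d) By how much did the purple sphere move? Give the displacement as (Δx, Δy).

(2.3, 1.2)

The purple sphere was at about (2.8, 5.4) and moved to about (5.1, 6.6).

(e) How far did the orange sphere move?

2.6

From (8.4, 6.5) to (6.1, 5.2), the orange sphere covered √(2.3² + 1.3²) ≈ 2.6 units.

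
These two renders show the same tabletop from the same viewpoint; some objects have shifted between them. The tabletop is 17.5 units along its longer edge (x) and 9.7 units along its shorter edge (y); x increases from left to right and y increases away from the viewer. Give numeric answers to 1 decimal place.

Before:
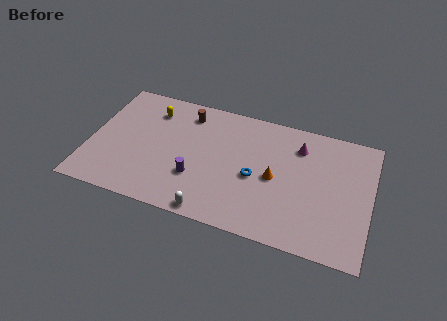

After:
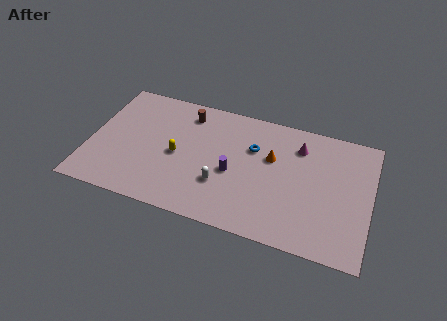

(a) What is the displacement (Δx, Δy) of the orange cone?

(-0.3, 1.5)

The orange cone was at about (11.6, 4.6) and moved to about (11.3, 6.1).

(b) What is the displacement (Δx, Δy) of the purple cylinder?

(2.2, 1.1)

From the two frames, the purple cylinder sits at roughly (6.8, 3.1) before and (9.0, 4.2) after.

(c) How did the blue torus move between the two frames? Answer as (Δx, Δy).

(-0.3, 2.2)

From the two frames, the blue torus sits at roughly (10.4, 4.3) before and (10.1, 6.5) after.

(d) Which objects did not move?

the magenta cone and the brown cylinder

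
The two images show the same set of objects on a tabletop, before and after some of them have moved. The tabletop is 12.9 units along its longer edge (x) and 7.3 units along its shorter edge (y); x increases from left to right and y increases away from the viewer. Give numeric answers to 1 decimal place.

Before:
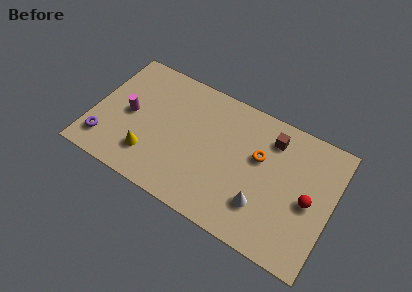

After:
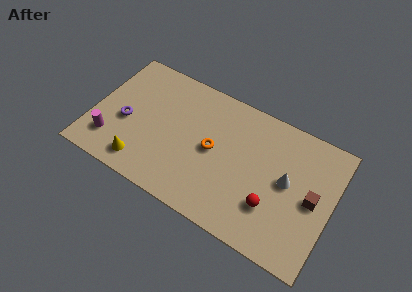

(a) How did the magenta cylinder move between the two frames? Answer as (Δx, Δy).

(-0.7, -1.9)

The magenta cylinder started near (1.9, 3.6) and ended near (1.2, 1.7).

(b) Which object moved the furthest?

the brown cube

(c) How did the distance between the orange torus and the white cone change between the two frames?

+1.5

Before: roughly 2.5 units apart; after: 4.0. That's 1.5 units further apart.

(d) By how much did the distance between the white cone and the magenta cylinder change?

+1.9

Before: roughly 7.7 units apart; after: 9.6. That's 1.9 units further apart.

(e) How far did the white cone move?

2.2

The white cone moved from about (9.4, 2.0) to (10.5, 3.9), a distance of √(1.1² + 1.9²) ≈ 2.2.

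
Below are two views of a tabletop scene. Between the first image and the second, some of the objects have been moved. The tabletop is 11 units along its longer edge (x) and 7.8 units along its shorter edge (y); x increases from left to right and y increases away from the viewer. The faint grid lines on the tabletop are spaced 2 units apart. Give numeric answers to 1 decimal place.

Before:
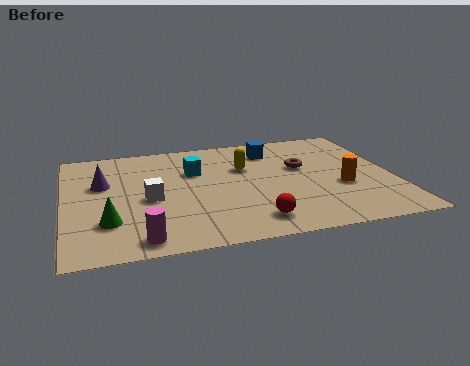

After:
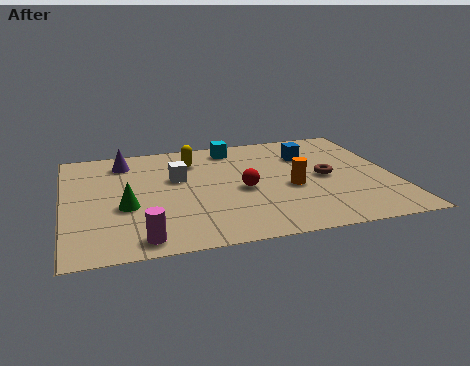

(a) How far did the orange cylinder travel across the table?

1.7

From (9.2, 3.0) to (7.5, 3.3), the orange cylinder covered √(1.7² + 0.3²) ≈ 1.7 units.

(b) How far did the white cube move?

1.6

The white cube moved from about (2.8, 3.5) to (3.8, 4.8), a distance of √(1.0² + 1.3²) ≈ 1.6.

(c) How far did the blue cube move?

1.3

From (7.1, 6.2) to (8.3, 5.6), the blue cube covered √(1.2² + 0.6²) ≈ 1.3 units.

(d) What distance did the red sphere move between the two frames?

2.2

The red sphere moved from about (6.1, 1.3) to (5.9, 3.5), a distance of √(0.2² + 2.2²) ≈ 2.2.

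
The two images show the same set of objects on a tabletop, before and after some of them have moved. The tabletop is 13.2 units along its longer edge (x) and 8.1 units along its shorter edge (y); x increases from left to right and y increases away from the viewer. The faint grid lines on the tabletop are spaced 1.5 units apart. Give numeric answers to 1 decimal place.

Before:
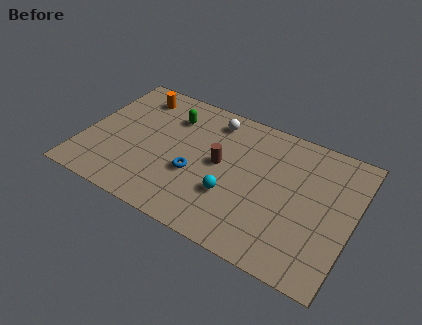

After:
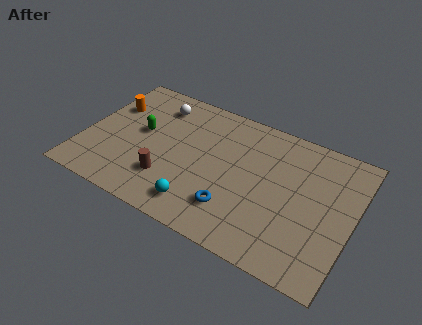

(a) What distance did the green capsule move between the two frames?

2.1

The green capsule was near (4.0, 6.1) before and (2.7, 4.5) after, so it travelled √(1.3² + 1.6²) ≈ 2.1 units.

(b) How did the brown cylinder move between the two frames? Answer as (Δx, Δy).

(-2.3, -2.1)

The brown cylinder started near (6.7, 4.3) and ended near (4.4, 2.2).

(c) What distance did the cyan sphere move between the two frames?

1.9

The cyan sphere was near (7.5, 2.7) before and (6.1, 1.4) after, so it travelled √(1.4² + 1.3²) ≈ 1.9 units.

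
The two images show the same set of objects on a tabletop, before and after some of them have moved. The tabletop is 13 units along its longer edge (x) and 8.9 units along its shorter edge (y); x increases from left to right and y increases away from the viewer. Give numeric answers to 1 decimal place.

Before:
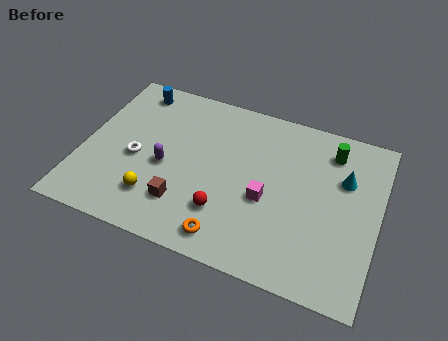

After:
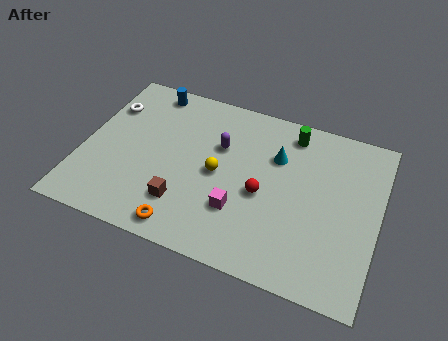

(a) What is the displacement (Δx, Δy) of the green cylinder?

(-1.8, 0.4)

From the two frames, the green cylinder sits at roughly (10.7, 7.2) before and (8.9, 7.6) after.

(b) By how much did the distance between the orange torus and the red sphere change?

+3.0

Before: roughly 1.2 units apart; after: 4.2. That's 3.0 units further apart.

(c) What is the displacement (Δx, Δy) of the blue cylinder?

(0.7, 0.2)

The blue cylinder started near (1.8, 7.7) and ended near (2.5, 7.9).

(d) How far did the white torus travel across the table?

3.0

The white torus was near (2.4, 3.9) before and (0.8, 6.4) after, so it travelled √(1.6² + 2.5²) ≈ 3.0 units.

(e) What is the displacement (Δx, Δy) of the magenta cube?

(-1.1, -1.0)

From the two frames, the magenta cube sits at roughly (8.2, 3.7) before and (7.1, 2.7) after.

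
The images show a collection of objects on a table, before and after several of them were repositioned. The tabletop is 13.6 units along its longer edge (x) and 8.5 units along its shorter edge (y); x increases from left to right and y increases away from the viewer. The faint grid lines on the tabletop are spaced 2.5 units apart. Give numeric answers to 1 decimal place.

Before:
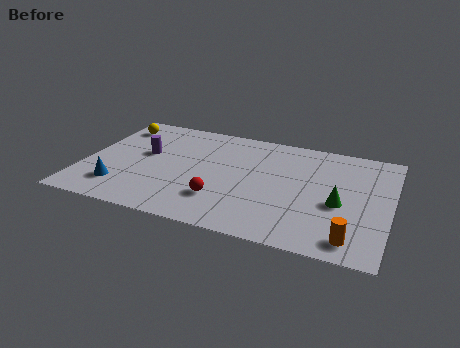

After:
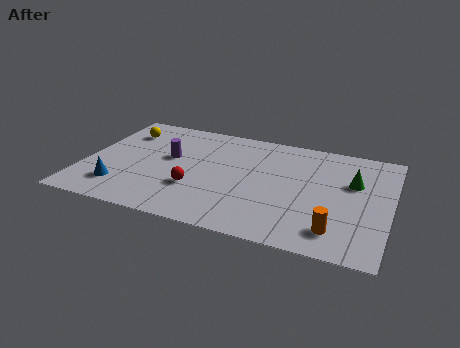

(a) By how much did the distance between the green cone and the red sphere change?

+2.0

The distance was about 5.3 in the first image and 7.3 in the second, so they moved 2.0 units further apart.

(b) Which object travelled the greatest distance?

the green cone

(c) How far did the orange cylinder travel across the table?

0.8

The orange cylinder was near (12.1, 1.2) before and (11.4, 1.6) after, so it travelled √(0.7² + 0.4²) ≈ 0.8 units.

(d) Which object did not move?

the blue cone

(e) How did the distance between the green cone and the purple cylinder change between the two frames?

-0.7

They were about 8.9 units apart before and 8.2 after — 0.7 units closer together.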